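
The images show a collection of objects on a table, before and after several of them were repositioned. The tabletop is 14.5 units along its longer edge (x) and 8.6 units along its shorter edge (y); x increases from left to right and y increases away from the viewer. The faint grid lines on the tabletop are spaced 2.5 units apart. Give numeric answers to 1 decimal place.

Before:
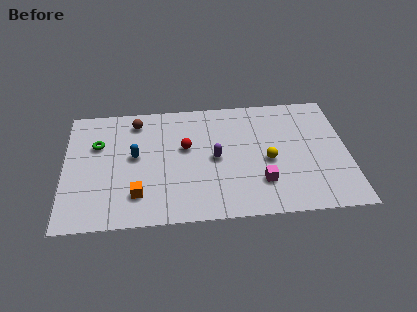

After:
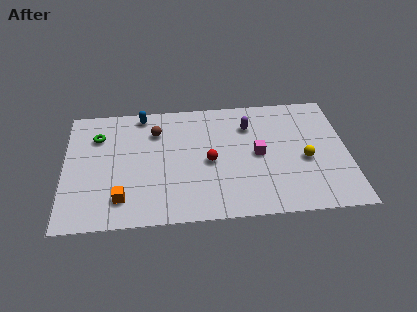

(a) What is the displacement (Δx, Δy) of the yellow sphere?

(1.9, -0.1)

The yellow sphere was at about (10.4, 3.8) and moved to about (12.3, 3.7).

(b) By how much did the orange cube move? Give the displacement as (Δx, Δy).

(-0.8, -0.2)

The orange cube was at about (3.7, 2.0) and moved to about (2.9, 1.8).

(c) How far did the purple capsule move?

2.8

From (7.7, 4.2) to (9.5, 6.4), the purple capsule covered √(1.8² + 2.2²) ≈ 2.8 units.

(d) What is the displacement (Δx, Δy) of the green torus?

(0.0, 0.6)

From the two frames, the green torus sits at roughly (1.7, 5.7) before and (1.7, 6.3) after.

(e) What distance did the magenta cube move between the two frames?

2.0

The magenta cube moved from about (10.0, 2.3) to (9.9, 4.3), a distance of √(0.1² + 2.0²) ≈ 2.0.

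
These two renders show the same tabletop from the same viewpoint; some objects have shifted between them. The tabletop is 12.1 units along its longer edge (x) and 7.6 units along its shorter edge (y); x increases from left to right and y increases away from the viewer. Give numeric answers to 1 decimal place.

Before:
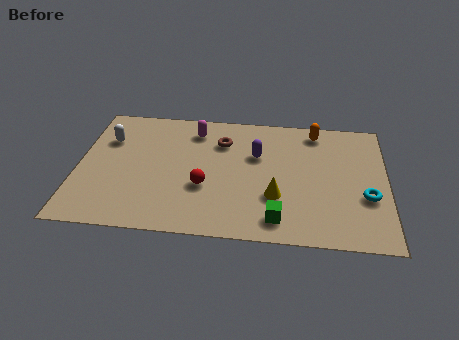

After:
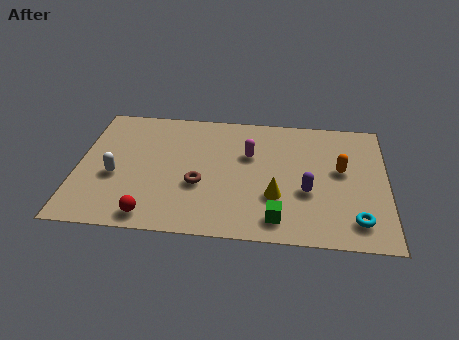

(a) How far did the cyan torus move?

1.5

The cyan torus moved from about (11.3, 2.8) to (10.9, 1.4), a distance of √(0.4² + 1.4²) ≈ 1.5.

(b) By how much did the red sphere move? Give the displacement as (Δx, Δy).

(-2.0, -1.9)

The red sphere started near (5.0, 2.8) and ended near (3.0, 0.9).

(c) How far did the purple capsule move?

2.8

The purple capsule was near (7.0, 4.9) before and (9.0, 2.9) after, so it travelled √(2.0² + 2.0²) ≈ 2.8 units.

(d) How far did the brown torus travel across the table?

2.8

From (5.6, 5.6) to (4.8, 2.9), the brown torus covered √(0.8² + 2.7²) ≈ 2.8 units.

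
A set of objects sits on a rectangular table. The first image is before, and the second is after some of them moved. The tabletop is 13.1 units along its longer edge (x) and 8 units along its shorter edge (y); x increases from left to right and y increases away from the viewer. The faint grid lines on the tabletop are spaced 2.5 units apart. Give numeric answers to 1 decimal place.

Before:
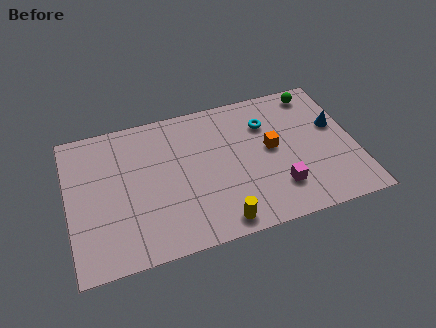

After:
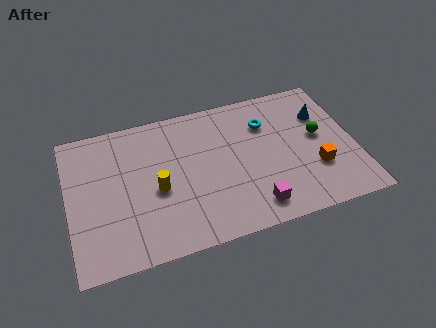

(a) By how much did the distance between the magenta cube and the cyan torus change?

+0.8

Before: roughly 3.8 units apart; after: 4.6. That's 0.8 units further apart.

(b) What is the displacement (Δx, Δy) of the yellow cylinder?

(-2.6, 2.6)

The yellow cylinder started near (6.6, 0.9) and ended near (4.0, 3.5).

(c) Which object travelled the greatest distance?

the yellow cylinder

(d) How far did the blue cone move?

0.9

From (12.3, 4.8) to (11.8, 5.6), the blue cone covered √(0.5² + 0.8²) ≈ 0.9 units.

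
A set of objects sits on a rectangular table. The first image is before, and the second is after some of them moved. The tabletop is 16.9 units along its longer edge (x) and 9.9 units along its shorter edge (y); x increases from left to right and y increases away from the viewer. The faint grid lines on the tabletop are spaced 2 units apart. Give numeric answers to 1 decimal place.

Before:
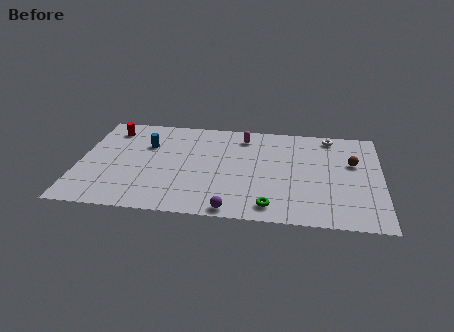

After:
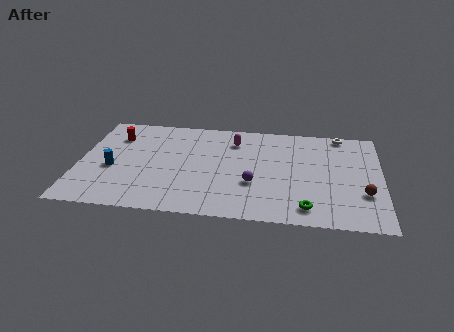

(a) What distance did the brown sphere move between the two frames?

3.1

The brown sphere moved from about (15.3, 6.2) to (15.9, 3.2), a distance of √(0.6² + 3.0²) ≈ 3.1.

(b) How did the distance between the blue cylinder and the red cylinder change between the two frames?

+0.8

They were about 2.5 units apart before and 3.3 after — 0.8 units further apart.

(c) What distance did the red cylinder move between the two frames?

0.8

The red cylinder was near (1.6, 8.1) before and (1.9, 7.4) after, so it travelled √(0.3² + 0.7²) ≈ 0.8 units.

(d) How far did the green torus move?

2.0

The green torus was near (10.8, 1.4) before and (12.8, 1.5) after, so it travelled √(2.0² + 0.1²) ≈ 2.0 units.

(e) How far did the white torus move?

0.7

The white torus moved from about (14.0, 8.8) to (14.6, 9.1), a distance of √(0.6² + 0.3²) ≈ 0.7.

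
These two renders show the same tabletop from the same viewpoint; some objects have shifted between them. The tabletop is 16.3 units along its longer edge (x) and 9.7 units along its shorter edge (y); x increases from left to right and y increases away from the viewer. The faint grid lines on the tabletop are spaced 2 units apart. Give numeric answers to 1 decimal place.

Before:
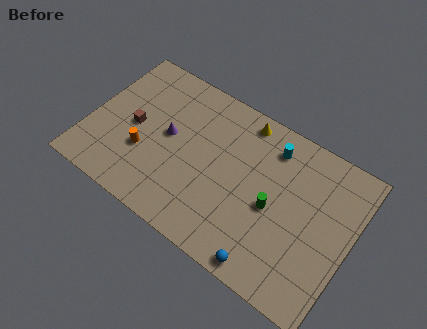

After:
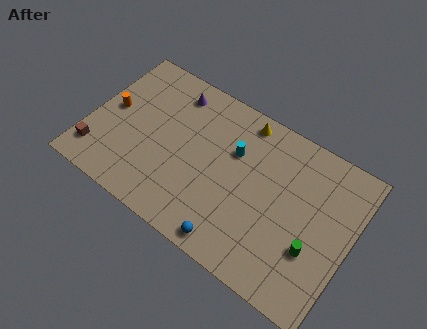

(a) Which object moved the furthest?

the brown cube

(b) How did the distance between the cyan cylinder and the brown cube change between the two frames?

+0.3

They were about 8.8 units apart before and 9.1 after — 0.3 units further apart.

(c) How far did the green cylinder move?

2.9

From (11.6, 4.4) to (14.3, 3.3), the green cylinder covered √(2.7² + 1.1²) ≈ 2.9 units.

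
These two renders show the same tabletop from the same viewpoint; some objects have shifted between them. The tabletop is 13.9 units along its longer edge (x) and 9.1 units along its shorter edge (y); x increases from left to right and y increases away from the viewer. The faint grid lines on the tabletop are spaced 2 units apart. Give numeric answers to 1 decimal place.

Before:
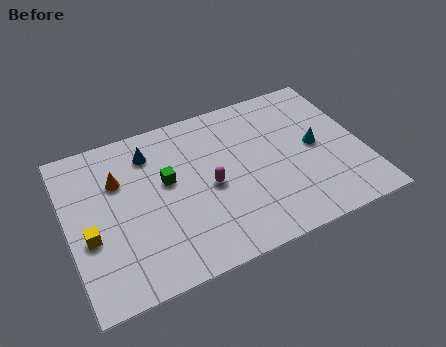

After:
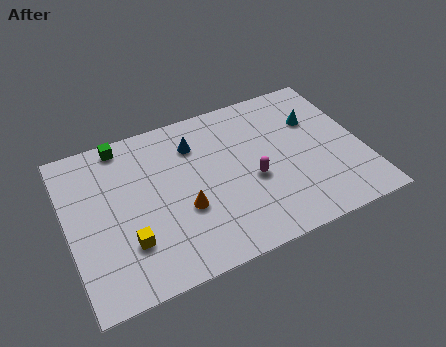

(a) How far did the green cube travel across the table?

3.4

The green cube moved from about (4.7, 5.3) to (2.9, 8.2), a distance of √(1.8² + 2.9²) ≈ 3.4.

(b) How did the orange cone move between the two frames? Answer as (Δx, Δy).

(2.8, -2.8)

The orange cone started near (2.5, 6.2) and ended near (5.3, 3.4).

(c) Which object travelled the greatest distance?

the orange cone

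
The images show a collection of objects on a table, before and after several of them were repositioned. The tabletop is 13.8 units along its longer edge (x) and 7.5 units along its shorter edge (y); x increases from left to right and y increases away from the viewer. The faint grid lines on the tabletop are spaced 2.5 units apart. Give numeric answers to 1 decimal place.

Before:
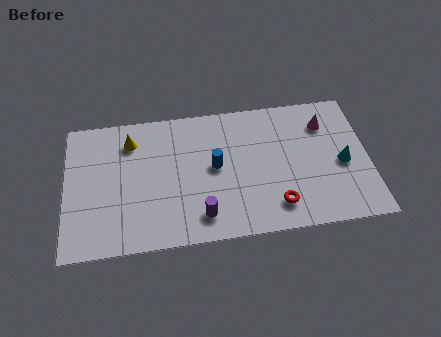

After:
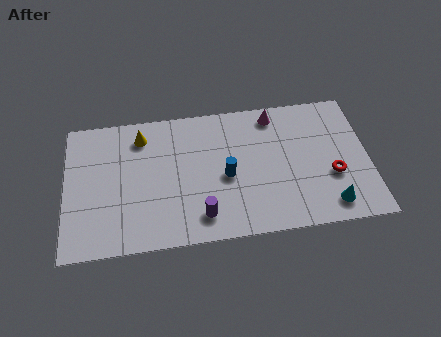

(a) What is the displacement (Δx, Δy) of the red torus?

(2.6, 1.3)

The red torus started near (9.5, 1.5) and ended near (12.1, 2.8).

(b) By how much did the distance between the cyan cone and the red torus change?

-2.0

They were about 3.6 units apart before and 1.6 after — 2.0 units closer together.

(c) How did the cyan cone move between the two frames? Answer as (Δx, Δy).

(-0.7, -2.2)

The cyan cone was at about (12.6, 3.4) and moved to about (11.9, 1.2).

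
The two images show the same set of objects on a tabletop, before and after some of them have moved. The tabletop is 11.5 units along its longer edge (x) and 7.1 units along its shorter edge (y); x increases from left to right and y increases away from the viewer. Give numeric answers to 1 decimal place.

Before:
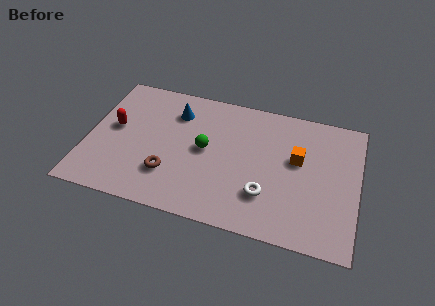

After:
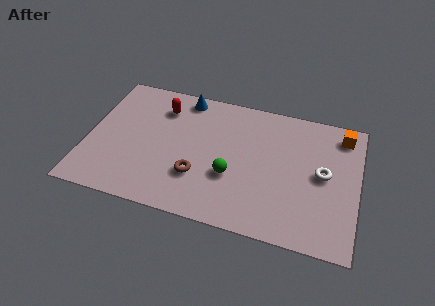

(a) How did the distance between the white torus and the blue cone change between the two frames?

+1.3

The distance was about 5.3 in the first image and 6.6 in the second, so they moved 1.3 units further apart.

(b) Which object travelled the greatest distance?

the white torus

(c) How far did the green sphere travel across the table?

1.6

The green sphere moved from about (5.0, 3.7) to (6.2, 2.6), a distance of √(1.2² + 1.1²) ≈ 1.6.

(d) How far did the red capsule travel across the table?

2.5

From (1.1, 3.9) to (3.0, 5.5), the red capsule covered √(1.9² + 1.6²) ≈ 2.5 units.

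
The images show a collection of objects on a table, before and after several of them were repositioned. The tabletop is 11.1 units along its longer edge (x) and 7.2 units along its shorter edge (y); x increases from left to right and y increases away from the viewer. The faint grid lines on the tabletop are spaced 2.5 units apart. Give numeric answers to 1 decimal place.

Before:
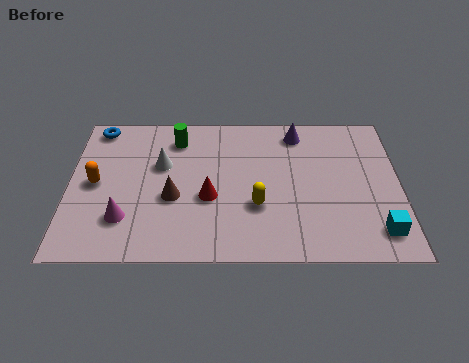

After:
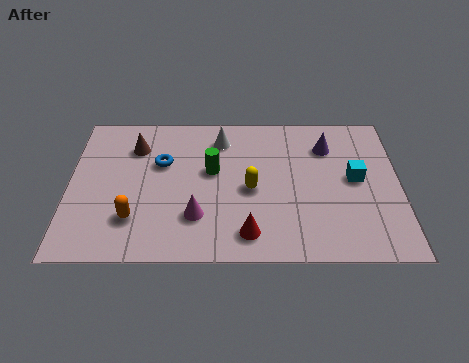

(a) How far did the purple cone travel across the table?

1.2

The purple cone moved from about (7.7, 6.1) to (8.7, 5.4), a distance of √(1.0² + 0.7²) ≈ 1.2.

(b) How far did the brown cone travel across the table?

2.8

The brown cone moved from about (3.5, 2.9) to (2.2, 5.4), a distance of √(1.3² + 2.5²) ≈ 2.8.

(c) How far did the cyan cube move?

2.6

The cyan cube was near (10.3, 1.3) before and (9.6, 3.8) after, so it travelled √(0.7² + 2.5²) ≈ 2.6 units.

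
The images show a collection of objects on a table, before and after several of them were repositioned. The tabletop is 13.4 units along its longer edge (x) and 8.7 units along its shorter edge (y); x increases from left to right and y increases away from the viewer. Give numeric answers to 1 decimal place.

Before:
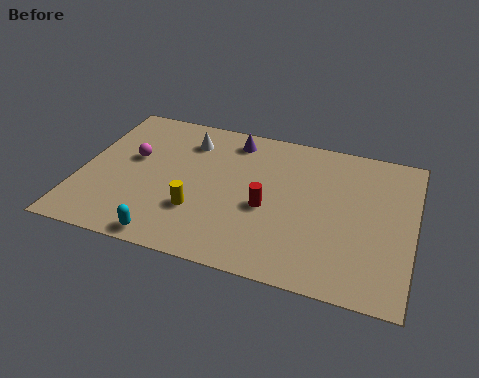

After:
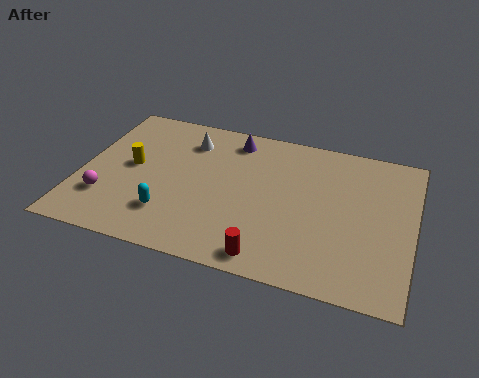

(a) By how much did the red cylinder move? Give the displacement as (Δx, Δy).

(0.3, -2.7)

The red cylinder started near (7.6, 3.7) and ended near (7.9, 1.0).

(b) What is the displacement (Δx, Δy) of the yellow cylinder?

(-2.9, 1.9)

The yellow cylinder started near (4.9, 2.7) and ended near (2.0, 4.6).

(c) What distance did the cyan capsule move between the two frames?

1.4

From (3.9, 0.8) to (3.8, 2.2), the cyan capsule covered √(0.1² + 1.4²) ≈ 1.4 units.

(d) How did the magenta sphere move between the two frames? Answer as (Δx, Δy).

(-0.8, -2.7)

From the two frames, the magenta sphere sits at roughly (2.0, 5.1) before and (1.2, 2.4) after.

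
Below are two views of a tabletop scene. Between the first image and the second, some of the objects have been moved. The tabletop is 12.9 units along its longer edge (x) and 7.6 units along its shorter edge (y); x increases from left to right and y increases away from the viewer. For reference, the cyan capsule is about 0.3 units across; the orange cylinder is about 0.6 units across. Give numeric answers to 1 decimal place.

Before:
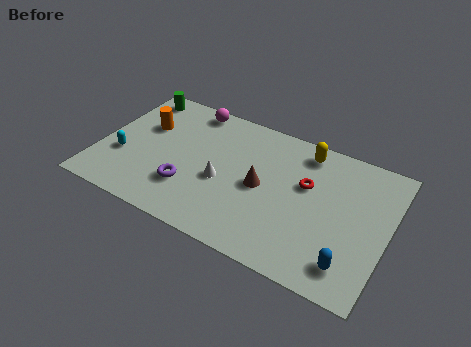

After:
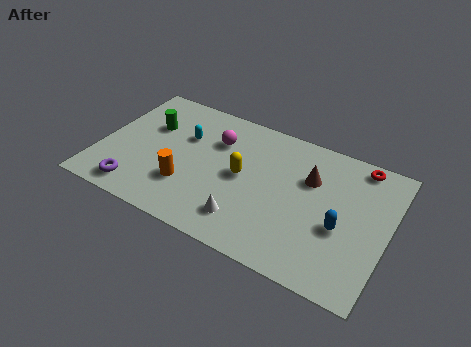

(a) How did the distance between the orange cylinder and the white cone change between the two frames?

-1.3

The distance was about 4.2 in the first image and 2.9 in the second, so they moved 1.3 units closer together.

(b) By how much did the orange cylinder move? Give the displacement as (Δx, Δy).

(2.3, -2.6)

From the two frames, the orange cylinder sits at roughly (1.8, 4.9) before and (4.1, 2.3) after.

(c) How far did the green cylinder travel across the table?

1.8

From (1.1, 6.6) to (2.0, 5.0), the green cylinder covered √(0.9² + 1.6²) ≈ 1.8 units.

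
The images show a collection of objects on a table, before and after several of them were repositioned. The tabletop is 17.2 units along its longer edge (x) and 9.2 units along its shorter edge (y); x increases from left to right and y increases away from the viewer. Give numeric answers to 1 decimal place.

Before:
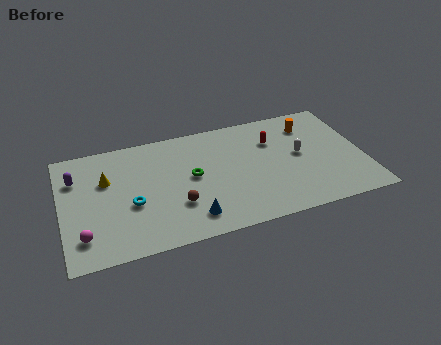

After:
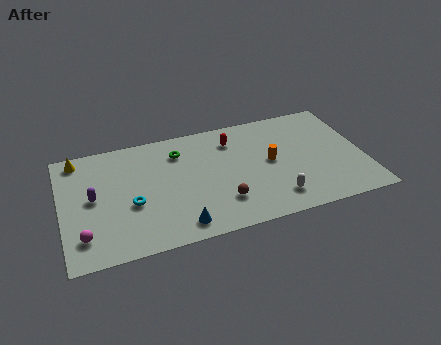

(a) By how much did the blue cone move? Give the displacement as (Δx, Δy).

(-0.7, -0.4)

The blue cone started near (7.1, 1.7) and ended near (6.4, 1.3).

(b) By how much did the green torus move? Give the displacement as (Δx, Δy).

(-0.6, 2.2)

The green torus was at about (7.4, 4.9) and moved to about (6.8, 7.1).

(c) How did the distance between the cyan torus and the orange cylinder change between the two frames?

-3.0

The distance was about 11.1 in the first image and 8.1 in the second, so they moved 3.0 units closer together.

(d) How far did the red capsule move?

2.4

The red capsule moved from about (12.2, 6.5) to (9.9, 7.2), a distance of √(2.3² + 0.7²) ≈ 2.4.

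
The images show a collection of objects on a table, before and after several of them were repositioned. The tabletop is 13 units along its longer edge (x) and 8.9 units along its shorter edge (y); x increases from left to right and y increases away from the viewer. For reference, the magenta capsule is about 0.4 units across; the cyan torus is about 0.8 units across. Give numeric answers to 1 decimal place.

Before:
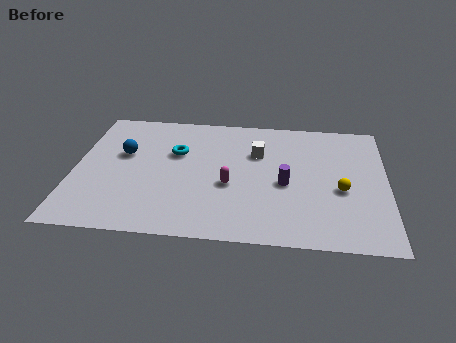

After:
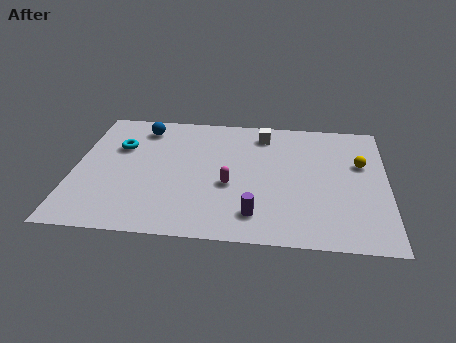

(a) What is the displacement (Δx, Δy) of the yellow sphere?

(0.8, 1.9)

The yellow sphere was at about (11.1, 3.7) and moved to about (11.9, 5.6).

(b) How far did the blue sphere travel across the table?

2.1

The blue sphere was near (2.0, 5.4) before and (2.7, 7.4) after, so it travelled √(0.7² + 2.0²) ≈ 2.1 units.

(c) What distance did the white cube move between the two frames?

1.4

From (7.6, 6.0) to (7.8, 7.4), the white cube covered √(0.2² + 1.4²) ≈ 1.4 units.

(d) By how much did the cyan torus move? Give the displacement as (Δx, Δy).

(-2.4, 0.2)

The cyan torus was at about (4.2, 5.7) and moved to about (1.8, 5.9).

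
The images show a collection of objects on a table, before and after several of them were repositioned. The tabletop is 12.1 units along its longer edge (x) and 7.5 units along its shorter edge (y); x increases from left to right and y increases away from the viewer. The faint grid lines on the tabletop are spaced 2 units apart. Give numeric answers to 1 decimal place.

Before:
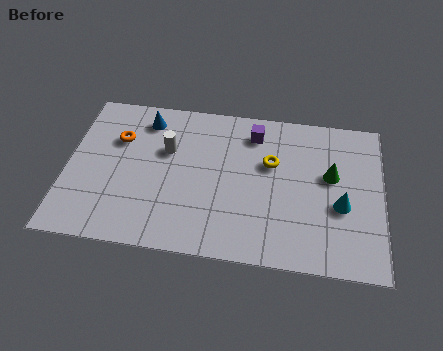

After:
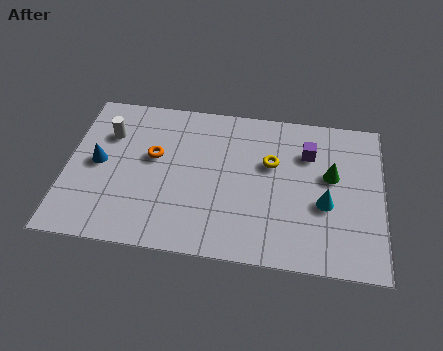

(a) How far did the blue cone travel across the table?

2.9

The blue cone moved from about (2.9, 6.2) to (1.2, 3.8), a distance of √(1.7² + 2.4²) ≈ 2.9.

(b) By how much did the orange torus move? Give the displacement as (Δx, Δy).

(1.4, -0.7)

The orange torus was at about (1.9, 5.1) and moved to about (3.3, 4.4).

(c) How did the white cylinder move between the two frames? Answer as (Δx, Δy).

(-2.3, 0.5)

From the two frames, the white cylinder sits at roughly (3.8, 4.8) before and (1.5, 5.3) after.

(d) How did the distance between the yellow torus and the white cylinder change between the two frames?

+2.3

Before: roughly 4.0 units apart; after: 6.3. That's 2.3 units further apart.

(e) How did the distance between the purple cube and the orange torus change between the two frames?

+0.7

Before: roughly 5.3 units apart; after: 6.0. That's 0.7 units further apart.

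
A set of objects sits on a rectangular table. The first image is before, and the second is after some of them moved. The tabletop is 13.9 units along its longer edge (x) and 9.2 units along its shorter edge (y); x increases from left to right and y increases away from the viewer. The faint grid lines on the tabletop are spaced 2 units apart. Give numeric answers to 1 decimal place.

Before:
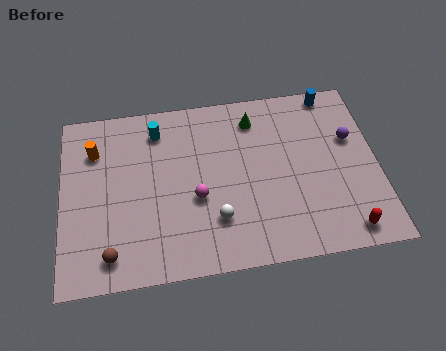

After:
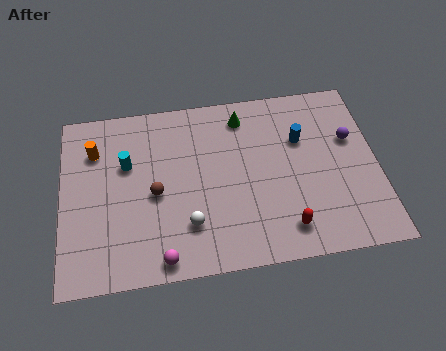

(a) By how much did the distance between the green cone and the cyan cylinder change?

+1.2

Before: roughly 4.3 units apart; after: 5.5. That's 1.2 units further apart.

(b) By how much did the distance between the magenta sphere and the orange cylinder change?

+1.1

They were about 5.4 units apart before and 6.5 after — 1.1 units further apart.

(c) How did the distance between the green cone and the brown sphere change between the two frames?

-3.6

The distance was about 8.9 in the first image and 5.3 in the second, so they moved 3.6 units closer together.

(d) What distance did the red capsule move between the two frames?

2.6

The red capsule moved from about (12.3, 1.1) to (9.7, 1.6), a distance of √(2.6² + 0.5²) ≈ 2.6.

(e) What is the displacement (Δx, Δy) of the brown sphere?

(2.0, 2.8)

The brown sphere was at about (2.1, 1.4) and moved to about (4.1, 4.2).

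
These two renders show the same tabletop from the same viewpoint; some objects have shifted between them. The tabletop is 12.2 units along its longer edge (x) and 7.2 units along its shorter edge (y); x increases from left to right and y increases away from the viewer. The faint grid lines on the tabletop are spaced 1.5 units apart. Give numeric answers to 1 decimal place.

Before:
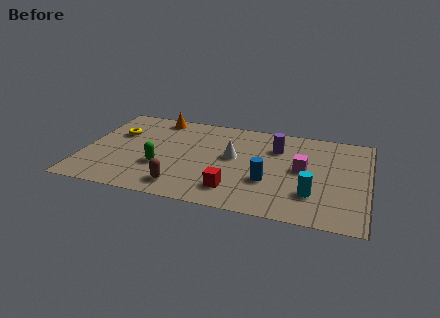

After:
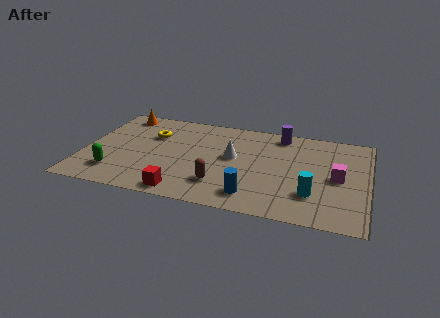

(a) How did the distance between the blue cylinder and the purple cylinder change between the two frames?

+2.4

Before: roughly 2.7 units apart; after: 5.1. That's 2.4 units further apart.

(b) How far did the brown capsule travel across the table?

1.7

The brown capsule moved from about (4.4, 1.2) to (6.0, 1.8), a distance of √(1.6² + 0.6²) ≈ 1.7.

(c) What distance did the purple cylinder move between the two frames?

1.1

The purple cylinder moved from about (8.2, 5.2) to (8.3, 6.3), a distance of √(0.1² + 1.1²) ≈ 1.1.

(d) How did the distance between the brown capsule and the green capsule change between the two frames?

+2.9

The distance was about 1.6 in the first image and 4.5 in the second, so they moved 2.9 units further apart.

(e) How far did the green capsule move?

2.1

The green capsule moved from about (3.4, 2.5) to (1.5, 1.6), a distance of √(1.9² + 0.9²) ≈ 2.1.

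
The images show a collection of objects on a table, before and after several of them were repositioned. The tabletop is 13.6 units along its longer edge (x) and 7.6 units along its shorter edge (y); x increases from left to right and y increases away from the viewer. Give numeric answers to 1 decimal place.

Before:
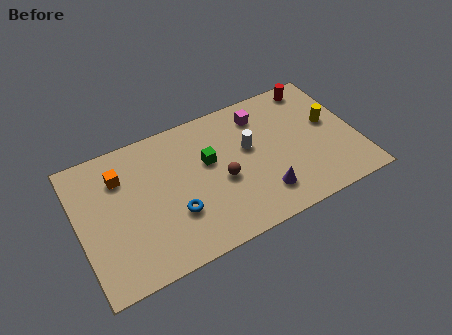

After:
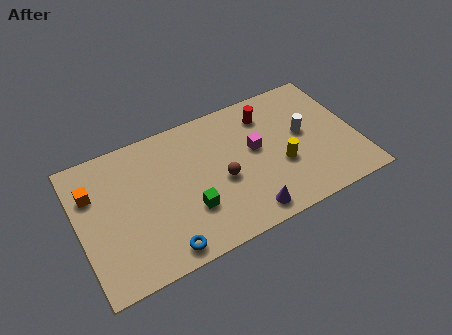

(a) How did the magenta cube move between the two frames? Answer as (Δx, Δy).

(-0.5, -1.8)

From the two frames, the magenta cube sits at roughly (9.2, 6.1) before and (8.7, 4.3) after.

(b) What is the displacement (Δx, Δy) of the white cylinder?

(2.7, -0.3)

The white cylinder started near (8.4, 4.5) and ended near (11.1, 4.2).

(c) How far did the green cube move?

2.5

The green cube moved from about (6.4, 4.6) to (5.2, 2.4), a distance of √(1.2² + 2.2²) ≈ 2.5.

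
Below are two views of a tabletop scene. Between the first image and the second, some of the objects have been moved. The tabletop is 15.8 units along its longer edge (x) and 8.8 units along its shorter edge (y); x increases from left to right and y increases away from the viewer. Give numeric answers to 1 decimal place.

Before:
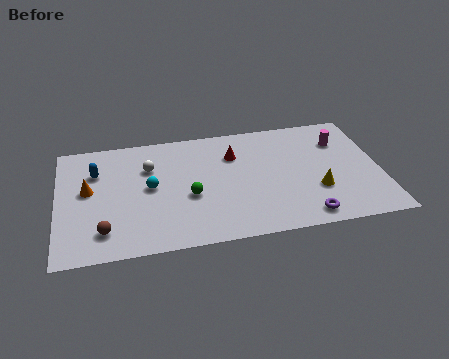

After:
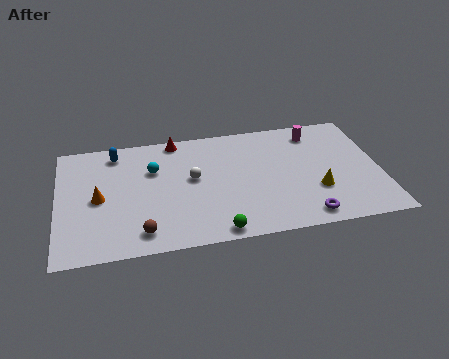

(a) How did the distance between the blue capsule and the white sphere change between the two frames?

+1.9

They were about 2.6 units apart before and 4.5 after — 1.9 units further apart.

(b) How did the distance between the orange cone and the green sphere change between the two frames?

+1.5

They were about 5.1 units apart before and 6.6 after — 1.5 units further apart.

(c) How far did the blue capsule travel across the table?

1.6

The blue capsule moved from about (1.9, 6.2) to (2.9, 7.5), a distance of √(1.0² + 1.3²) ≈ 1.6.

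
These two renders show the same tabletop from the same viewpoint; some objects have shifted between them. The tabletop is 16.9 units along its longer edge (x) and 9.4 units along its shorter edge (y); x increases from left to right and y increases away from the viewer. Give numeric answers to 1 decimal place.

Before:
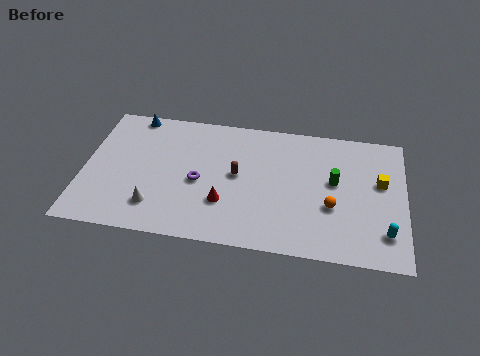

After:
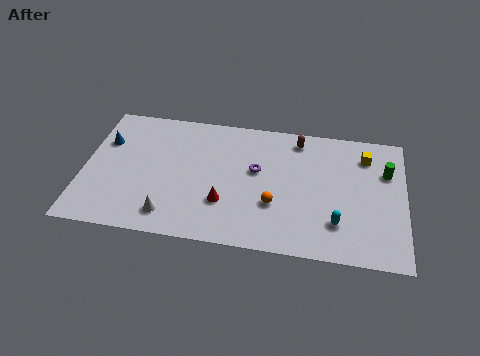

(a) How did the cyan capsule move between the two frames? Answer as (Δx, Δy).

(-2.5, 0.3)

From the two frames, the cyan capsule sits at roughly (15.9, 2.1) before and (13.4, 2.4) after.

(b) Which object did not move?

the red cone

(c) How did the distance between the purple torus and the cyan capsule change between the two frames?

-4.7

The distance was about 10.0 in the first image and 5.3 in the second, so they moved 4.7 units closer together.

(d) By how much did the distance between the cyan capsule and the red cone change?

-2.5

They were about 8.4 units apart before and 5.9 after — 2.5 units closer together.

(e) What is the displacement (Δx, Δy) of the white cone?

(0.8, -0.5)

The white cone was at about (3.9, 2.1) and moved to about (4.7, 1.6).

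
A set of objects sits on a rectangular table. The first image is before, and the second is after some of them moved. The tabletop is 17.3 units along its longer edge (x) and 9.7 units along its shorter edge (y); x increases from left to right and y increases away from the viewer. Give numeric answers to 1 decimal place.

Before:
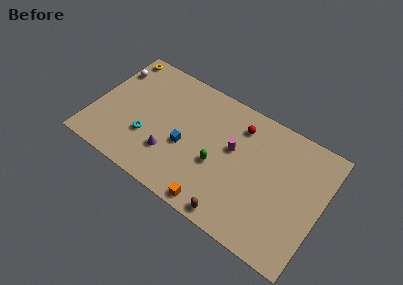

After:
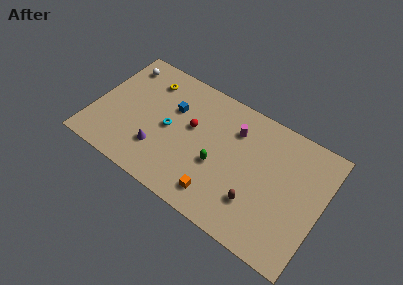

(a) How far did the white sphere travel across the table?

0.9

The white sphere moved from about (0.8, 7.3) to (1.4, 8.0), a distance of √(0.6² + 0.7²) ≈ 0.9.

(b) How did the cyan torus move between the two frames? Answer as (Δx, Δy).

(1.4, 1.5)

The cyan torus started near (4.3, 3.2) and ended near (5.7, 4.7).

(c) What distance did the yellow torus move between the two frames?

2.8

From (1.0, 8.7) to (3.6, 7.7), the yellow torus covered √(2.6² + 1.0²) ≈ 2.8 units.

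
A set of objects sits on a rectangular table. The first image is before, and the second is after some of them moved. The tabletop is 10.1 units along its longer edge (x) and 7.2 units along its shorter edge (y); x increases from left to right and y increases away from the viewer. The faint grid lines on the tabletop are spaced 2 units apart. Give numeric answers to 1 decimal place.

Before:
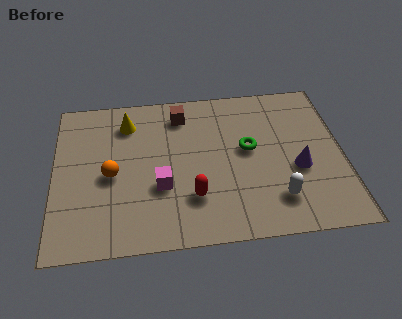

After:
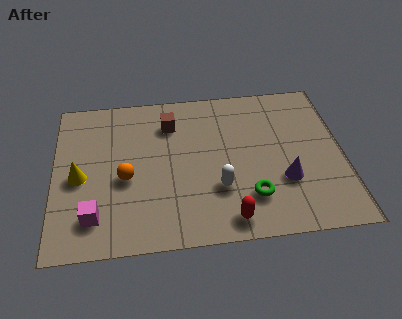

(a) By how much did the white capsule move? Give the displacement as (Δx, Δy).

(-2.0, 0.7)

From the two frames, the white capsule sits at roughly (7.7, 1.6) before and (5.7, 2.3) after.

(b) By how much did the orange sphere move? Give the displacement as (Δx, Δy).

(0.5, -0.2)

The orange sphere was at about (2.0, 3.3) and moved to about (2.5, 3.1).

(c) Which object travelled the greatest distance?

the yellow cone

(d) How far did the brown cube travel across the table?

0.6

From (4.5, 5.9) to (4.1, 5.5), the brown cube covered √(0.4² + 0.4²) ≈ 0.6 units.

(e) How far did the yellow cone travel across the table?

2.9

The yellow cone was near (2.6, 5.7) before and (0.9, 3.3) after, so it travelled √(1.7² + 2.4²) ≈ 2.9 units.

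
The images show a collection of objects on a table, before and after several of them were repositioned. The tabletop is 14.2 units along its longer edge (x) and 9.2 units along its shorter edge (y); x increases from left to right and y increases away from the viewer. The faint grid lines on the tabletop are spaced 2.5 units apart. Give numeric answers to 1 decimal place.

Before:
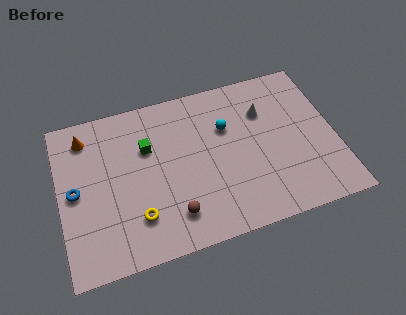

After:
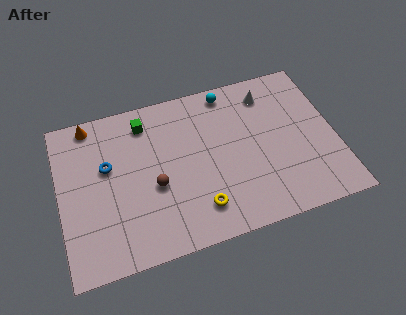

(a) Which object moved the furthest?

the yellow torus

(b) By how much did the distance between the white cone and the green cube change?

+0.3

Before: roughly 6.1 units apart; after: 6.4. That's 0.3 units further apart.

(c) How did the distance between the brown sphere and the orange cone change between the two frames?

-1.6

The distance was about 7.0 in the first image and 5.4 in the second, so they moved 1.6 units closer together.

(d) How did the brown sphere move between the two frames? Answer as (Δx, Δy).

(-0.8, 1.9)

The brown sphere was at about (5.6, 1.9) and moved to about (4.8, 3.8).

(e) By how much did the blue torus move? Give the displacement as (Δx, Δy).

(1.7, 1.0)

From the two frames, the blue torus sits at roughly (0.8, 4.6) before and (2.5, 5.6) after.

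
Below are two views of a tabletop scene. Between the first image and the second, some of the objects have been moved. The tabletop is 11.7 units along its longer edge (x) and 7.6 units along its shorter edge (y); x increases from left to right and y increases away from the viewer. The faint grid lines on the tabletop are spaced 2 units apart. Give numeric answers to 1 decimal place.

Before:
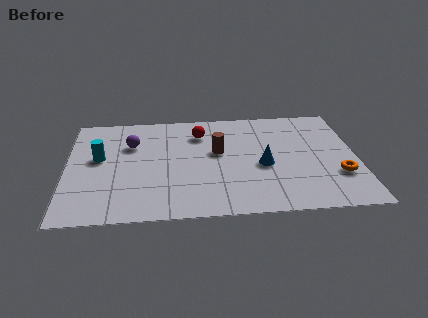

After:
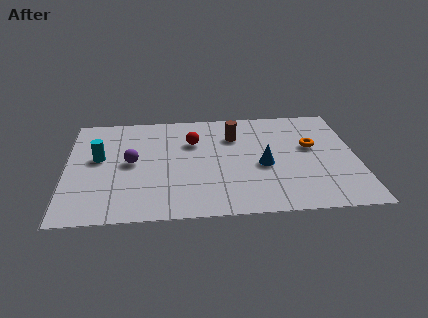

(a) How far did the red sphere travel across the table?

0.7

The red sphere was near (5.4, 5.8) before and (5.1, 5.2) after, so it travelled √(0.3² + 0.6²) ≈ 0.7 units.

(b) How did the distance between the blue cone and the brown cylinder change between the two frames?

+0.4

Before: roughly 2.1 units apart; after: 2.5. That's 0.4 units further apart.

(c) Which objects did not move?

the cyan cylinder and the blue cone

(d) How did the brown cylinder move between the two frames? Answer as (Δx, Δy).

(0.7, 1.1)

The brown cylinder started near (6.1, 4.4) and ended near (6.8, 5.5).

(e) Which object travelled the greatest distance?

the orange torus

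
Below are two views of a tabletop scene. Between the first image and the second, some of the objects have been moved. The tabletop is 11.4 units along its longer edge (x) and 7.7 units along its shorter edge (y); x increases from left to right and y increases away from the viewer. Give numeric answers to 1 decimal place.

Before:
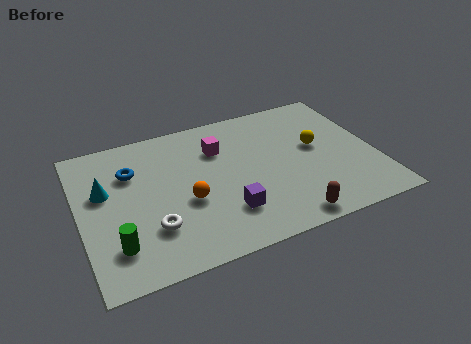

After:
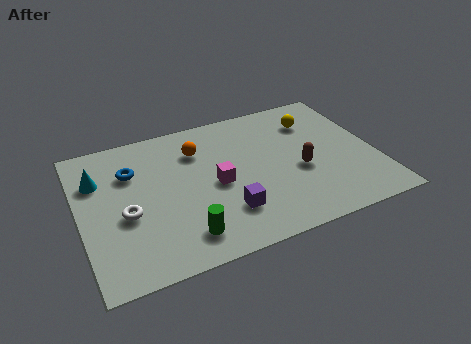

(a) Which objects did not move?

the blue torus and the purple cube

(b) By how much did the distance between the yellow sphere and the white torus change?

+1.1

They were about 6.9 units apart before and 8.0 after — 1.1 units further apart.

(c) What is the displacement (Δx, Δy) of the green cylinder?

(2.5, -0.4)

The green cylinder was at about (1.2, 1.8) and moved to about (3.7, 1.4).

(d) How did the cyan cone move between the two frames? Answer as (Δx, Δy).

(-0.2, 0.7)

The cyan cone was at about (1.0, 4.7) and moved to about (0.8, 5.4).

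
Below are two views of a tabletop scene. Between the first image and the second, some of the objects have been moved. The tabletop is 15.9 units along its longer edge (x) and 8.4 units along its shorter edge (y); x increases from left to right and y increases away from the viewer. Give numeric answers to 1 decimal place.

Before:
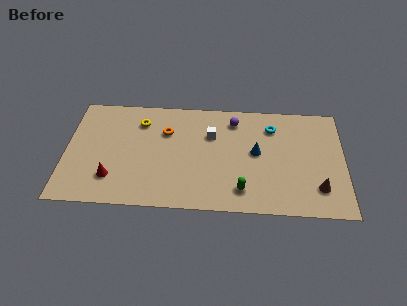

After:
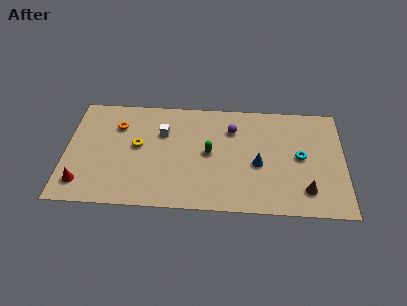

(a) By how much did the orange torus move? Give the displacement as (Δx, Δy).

(-2.8, 0.3)

The orange torus was at about (5.7, 5.8) and moved to about (2.9, 6.1).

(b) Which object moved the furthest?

the green capsule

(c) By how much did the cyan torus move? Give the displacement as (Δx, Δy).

(1.6, -2.2)

The cyan torus was at about (11.8, 6.5) and moved to about (13.4, 4.3).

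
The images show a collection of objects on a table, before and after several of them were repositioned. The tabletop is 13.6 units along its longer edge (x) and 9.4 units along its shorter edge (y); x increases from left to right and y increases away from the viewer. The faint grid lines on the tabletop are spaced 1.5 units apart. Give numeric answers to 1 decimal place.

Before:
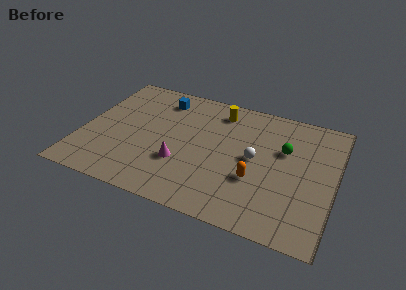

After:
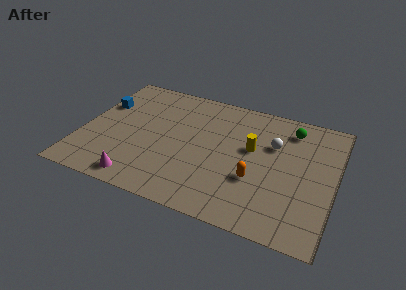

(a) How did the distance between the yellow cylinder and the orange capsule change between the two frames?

-2.9

They were about 5.1 units apart before and 2.2 after — 2.9 units closer together.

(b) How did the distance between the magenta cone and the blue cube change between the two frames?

+0.9

Before: roughly 4.9 units apart; after: 5.8. That's 0.9 units further apart.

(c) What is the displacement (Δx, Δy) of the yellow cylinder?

(2.0, -2.3)

The yellow cylinder started near (7.1, 7.8) and ended near (9.1, 5.5).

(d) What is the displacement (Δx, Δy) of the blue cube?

(-3.1, -1.5)

The blue cube started near (3.9, 7.7) and ended near (0.8, 6.2).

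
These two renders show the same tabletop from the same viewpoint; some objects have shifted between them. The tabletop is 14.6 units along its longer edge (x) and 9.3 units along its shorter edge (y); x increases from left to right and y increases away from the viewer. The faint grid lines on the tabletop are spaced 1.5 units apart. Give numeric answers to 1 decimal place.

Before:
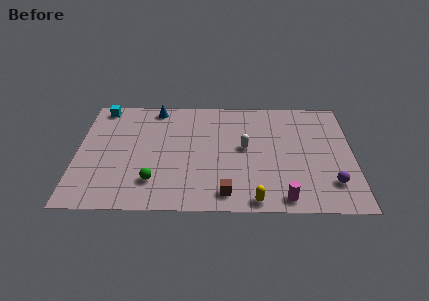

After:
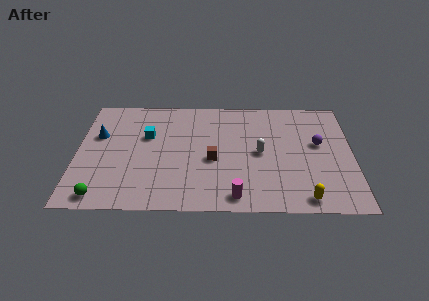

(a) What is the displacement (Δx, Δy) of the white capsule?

(0.8, -0.4)

From the two frames, the white capsule sits at roughly (8.9, 5.0) before and (9.7, 4.6) after.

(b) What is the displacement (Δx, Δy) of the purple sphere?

(-0.6, 3.2)

The purple sphere was at about (13.4, 2.2) and moved to about (12.8, 5.4).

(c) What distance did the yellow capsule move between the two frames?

2.6

The yellow capsule was near (9.4, 0.8) before and (12.0, 1.0) after, so it travelled √(2.6² + 0.2²) ≈ 2.6 units.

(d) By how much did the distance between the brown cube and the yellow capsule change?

+4.1

The distance was about 1.6 in the first image and 5.7 in the second, so they moved 4.1 units further apart.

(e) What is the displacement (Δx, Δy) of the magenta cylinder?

(-2.5, 0.1)

From the two frames, the magenta cylinder sits at roughly (10.9, 1.0) before and (8.4, 1.1) after.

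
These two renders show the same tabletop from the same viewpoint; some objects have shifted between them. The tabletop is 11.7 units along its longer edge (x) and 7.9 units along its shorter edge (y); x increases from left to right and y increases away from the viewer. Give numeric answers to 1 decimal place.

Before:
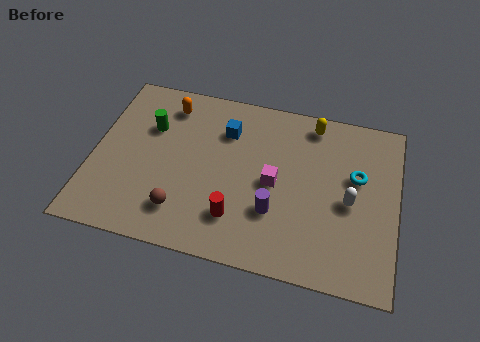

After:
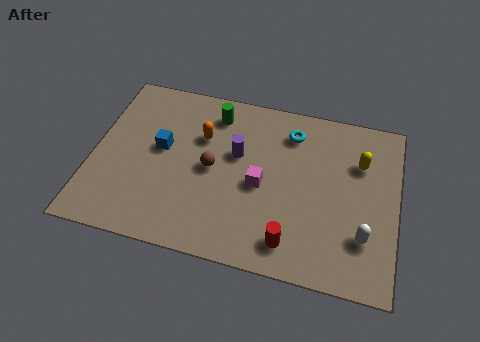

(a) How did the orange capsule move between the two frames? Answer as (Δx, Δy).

(1.4, -1.2)

The orange capsule started near (2.7, 6.5) and ended near (4.1, 5.3).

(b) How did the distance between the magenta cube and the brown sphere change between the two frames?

-2.1

Before: roughly 4.0 units apart; after: 1.9. That's 2.1 units closer together.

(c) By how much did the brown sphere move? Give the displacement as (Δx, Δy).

(1.0, 2.2)

The brown sphere started near (3.6, 1.7) and ended near (4.6, 3.9).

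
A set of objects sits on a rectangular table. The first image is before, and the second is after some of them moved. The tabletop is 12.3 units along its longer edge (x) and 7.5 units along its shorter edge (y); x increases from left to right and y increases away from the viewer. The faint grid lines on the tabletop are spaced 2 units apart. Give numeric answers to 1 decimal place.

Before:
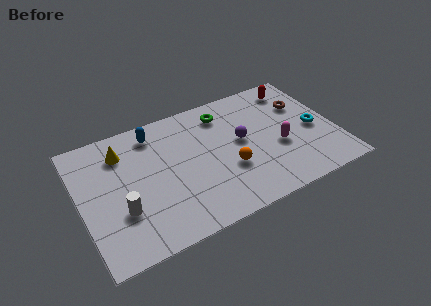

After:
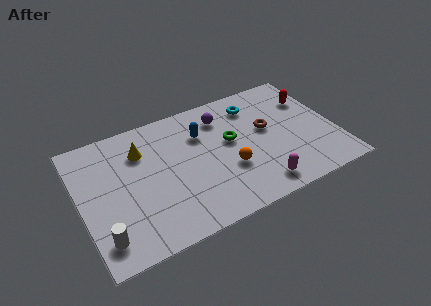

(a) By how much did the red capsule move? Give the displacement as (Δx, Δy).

(0.6, -1.0)

The red capsule started near (10.8, 6.3) and ended near (11.4, 5.3).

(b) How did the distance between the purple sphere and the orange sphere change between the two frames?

+1.6

The distance was about 1.6 in the first image and 3.2 in the second, so they moved 1.6 units further apart.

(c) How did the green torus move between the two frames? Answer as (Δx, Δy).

(0.1, -1.8)

From the two frames, the green torus sits at roughly (7.2, 6.1) before and (7.3, 4.3) after.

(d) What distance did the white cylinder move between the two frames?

1.5

The white cylinder moved from about (1.8, 2.5) to (0.8, 1.4), a distance of √(1.0² + 1.1²) ≈ 1.5.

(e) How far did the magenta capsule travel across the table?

2.3

The magenta capsule was near (9.5, 3.0) before and (8.2, 1.1) after, so it travelled √(1.3² + 1.9²) ≈ 2.3 units.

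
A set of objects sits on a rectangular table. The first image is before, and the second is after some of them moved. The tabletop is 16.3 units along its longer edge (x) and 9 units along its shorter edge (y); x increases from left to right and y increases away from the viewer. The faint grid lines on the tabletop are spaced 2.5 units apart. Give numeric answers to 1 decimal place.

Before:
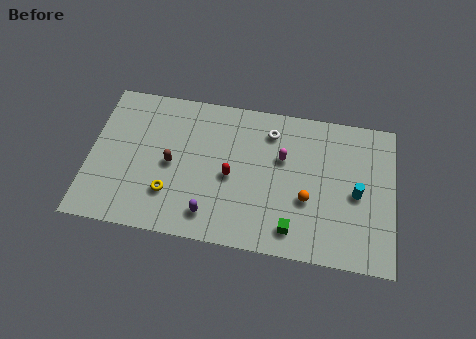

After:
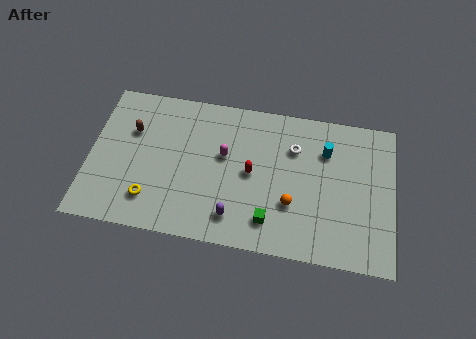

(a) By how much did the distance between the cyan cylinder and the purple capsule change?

-1.4

Before: roughly 8.1 units apart; after: 6.7. That's 1.4 units closer together.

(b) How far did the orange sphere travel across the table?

0.9

The orange sphere moved from about (11.7, 3.4) to (10.9, 3.0), a distance of √(0.8² + 0.4²) ≈ 0.9.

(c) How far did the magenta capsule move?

3.1

From (10.3, 5.7) to (7.2, 5.3), the magenta capsule covered √(3.1² + 0.4²) ≈ 3.1 units.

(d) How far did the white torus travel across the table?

1.5

The white torus was near (9.6, 7.2) before and (10.9, 6.4) after, so it travelled √(1.3² + 0.8²) ≈ 1.5 units.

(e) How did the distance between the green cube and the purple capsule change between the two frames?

-2.5

They were about 4.4 units apart before and 1.9 after — 2.5 units closer together.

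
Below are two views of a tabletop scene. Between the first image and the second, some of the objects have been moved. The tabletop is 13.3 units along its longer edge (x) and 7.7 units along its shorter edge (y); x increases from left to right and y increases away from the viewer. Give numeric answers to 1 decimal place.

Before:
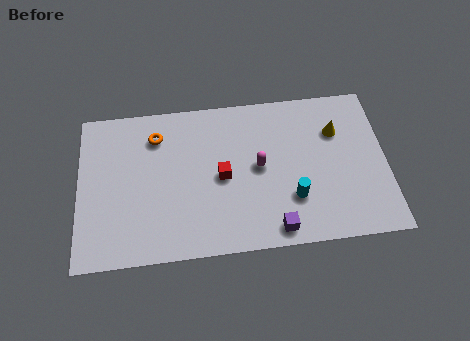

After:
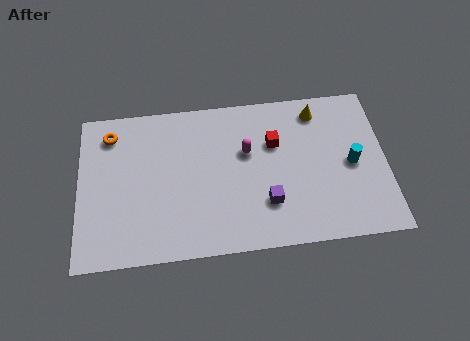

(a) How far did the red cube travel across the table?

2.7

The red cube moved from about (6.2, 3.7) to (8.5, 5.1), a distance of √(2.3² + 1.4²) ≈ 2.7.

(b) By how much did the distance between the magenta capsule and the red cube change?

-0.4

They were about 1.6 units apart before and 1.2 after — 0.4 units closer together.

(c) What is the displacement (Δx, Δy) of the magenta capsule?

(-0.5, 0.8)

From the two frames, the magenta capsule sits at roughly (7.8, 4.0) before and (7.3, 4.8) after.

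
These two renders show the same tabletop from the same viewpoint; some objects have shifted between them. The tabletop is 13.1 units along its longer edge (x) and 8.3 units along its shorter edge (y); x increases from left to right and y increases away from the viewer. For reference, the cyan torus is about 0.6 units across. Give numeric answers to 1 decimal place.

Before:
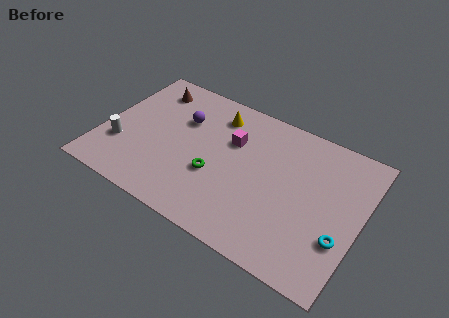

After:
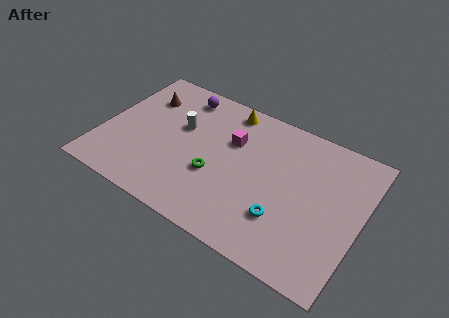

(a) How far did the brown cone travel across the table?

0.7

The brown cone was near (1.9, 6.8) before and (1.7, 6.1) after, so it travelled √(0.2² + 0.7²) ≈ 0.7 units.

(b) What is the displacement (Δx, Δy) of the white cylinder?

(2.7, 2.5)

The white cylinder was at about (1.1, 2.6) and moved to about (3.8, 5.1).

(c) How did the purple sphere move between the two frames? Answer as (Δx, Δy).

(-0.3, 1.5)

From the two frames, the purple sphere sits at roughly (3.8, 5.6) before and (3.5, 7.1) after.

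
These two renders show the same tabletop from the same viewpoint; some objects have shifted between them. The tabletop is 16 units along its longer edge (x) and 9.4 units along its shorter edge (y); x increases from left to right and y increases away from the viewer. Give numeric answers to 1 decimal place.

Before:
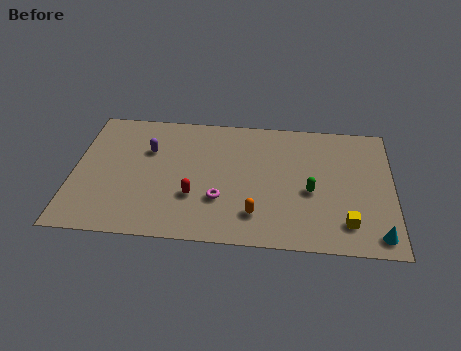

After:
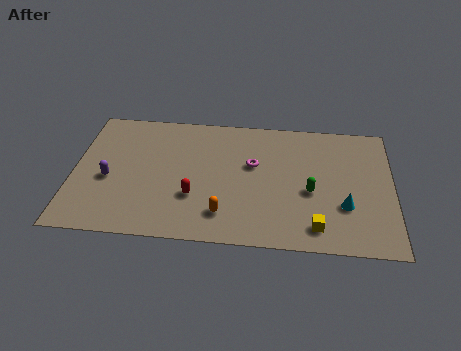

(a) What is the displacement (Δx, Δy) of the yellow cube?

(-1.5, -0.4)

From the two frames, the yellow cube sits at roughly (13.7, 1.9) before and (12.2, 1.5) after.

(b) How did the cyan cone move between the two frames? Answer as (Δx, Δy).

(-1.6, 1.9)

The cyan cone started near (15.2, 1.2) and ended near (13.6, 3.1).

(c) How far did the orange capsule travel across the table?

1.6

The orange capsule was near (9.2, 2.1) before and (7.6, 2.0) after, so it travelled √(1.6² + 0.1²) ≈ 1.6 units.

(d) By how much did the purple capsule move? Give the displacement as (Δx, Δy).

(-1.9, -2.3)

The purple capsule started near (3.7, 6.3) and ended near (1.8, 4.0).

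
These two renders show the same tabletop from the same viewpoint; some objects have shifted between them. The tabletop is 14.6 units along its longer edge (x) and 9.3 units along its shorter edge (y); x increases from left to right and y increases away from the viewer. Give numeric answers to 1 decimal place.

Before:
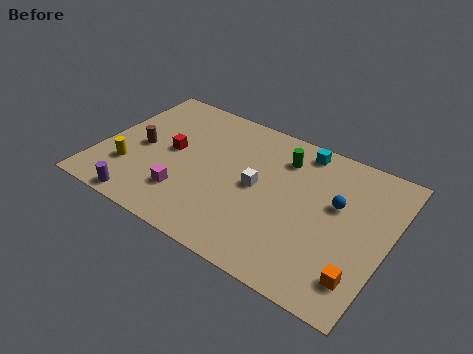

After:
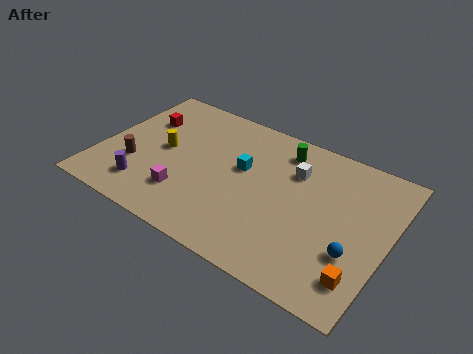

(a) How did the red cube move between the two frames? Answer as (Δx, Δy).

(-1.8, 1.5)

The red cube started near (3.5, 4.9) and ended near (1.7, 6.4).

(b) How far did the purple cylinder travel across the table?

1.1

The purple cylinder moved from about (2.8, 0.8) to (2.7, 1.9), a distance of √(0.1² + 1.1²) ≈ 1.1.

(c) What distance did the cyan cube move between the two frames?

3.7

From (9.7, 8.2) to (7.1, 5.5), the cyan cube covered √(2.6² + 2.7²) ≈ 3.7 units.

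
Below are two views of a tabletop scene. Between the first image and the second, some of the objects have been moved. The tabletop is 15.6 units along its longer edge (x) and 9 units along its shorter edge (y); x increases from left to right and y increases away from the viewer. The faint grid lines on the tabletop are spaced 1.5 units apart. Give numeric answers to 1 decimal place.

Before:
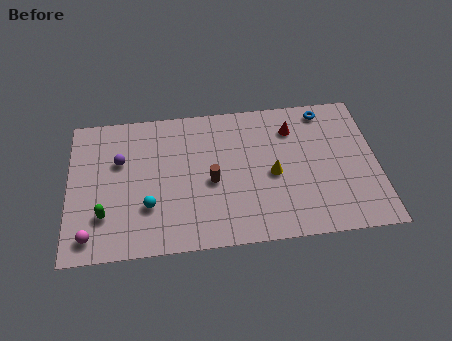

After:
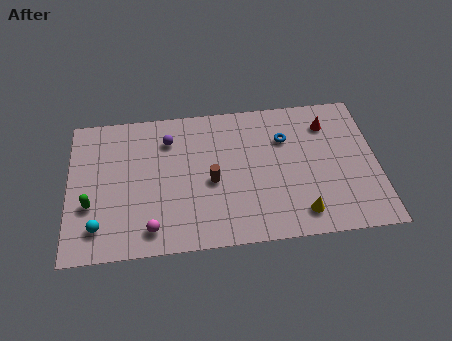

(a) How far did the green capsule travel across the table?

1.0

The green capsule moved from about (1.8, 2.5) to (1.1, 3.2), a distance of √(0.7² + 0.7²) ≈ 1.0.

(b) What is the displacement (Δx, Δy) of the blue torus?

(-2.1, -1.6)

From the two frames, the blue torus sits at roughly (13.1, 7.9) before and (11.0, 6.3) after.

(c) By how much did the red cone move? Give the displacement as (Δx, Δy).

(1.8, 0.1)

The red cone started near (11.4, 6.9) and ended near (13.2, 7.0).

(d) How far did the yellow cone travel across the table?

2.9

The yellow cone moved from about (10.3, 4.1) to (11.6, 1.5), a distance of √(1.3² + 2.6²) ≈ 2.9.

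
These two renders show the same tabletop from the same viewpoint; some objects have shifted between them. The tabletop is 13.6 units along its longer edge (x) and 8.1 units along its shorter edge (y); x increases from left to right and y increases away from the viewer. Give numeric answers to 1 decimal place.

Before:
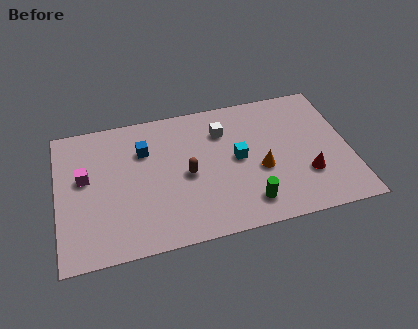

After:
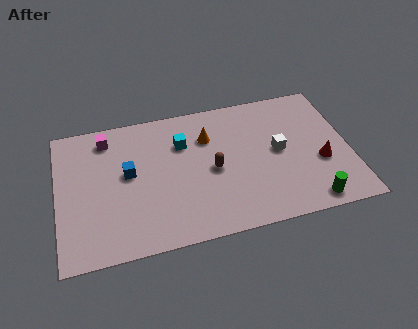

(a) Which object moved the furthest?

the orange cone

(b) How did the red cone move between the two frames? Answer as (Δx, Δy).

(0.7, 0.6)

The red cone started near (11.5, 2.5) and ended near (12.2, 3.1).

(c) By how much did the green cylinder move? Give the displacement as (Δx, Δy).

(2.8, -0.6)

The green cylinder was at about (8.7, 1.5) and moved to about (11.5, 0.9).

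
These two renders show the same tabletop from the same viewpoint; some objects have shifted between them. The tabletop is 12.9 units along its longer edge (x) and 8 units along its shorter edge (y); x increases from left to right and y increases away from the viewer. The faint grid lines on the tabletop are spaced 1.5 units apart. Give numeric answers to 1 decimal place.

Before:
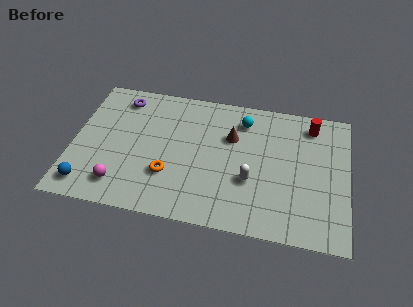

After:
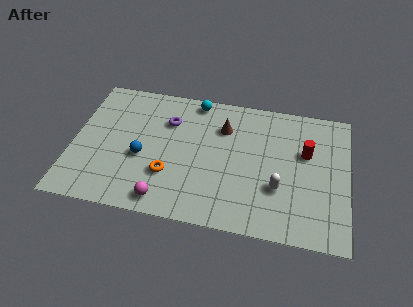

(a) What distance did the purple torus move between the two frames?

2.5

From (2.1, 6.7) to (4.4, 5.7), the purple torus covered √(2.3² + 1.0²) ≈ 2.5 units.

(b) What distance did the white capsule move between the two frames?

1.3

The white capsule was near (8.4, 2.9) before and (9.7, 2.7) after, so it travelled √(1.3² + 0.2²) ≈ 1.3 units.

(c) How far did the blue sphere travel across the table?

3.2

The blue sphere was near (0.9, 1.2) before and (3.3, 3.3) after, so it travelled √(2.4² + 2.1²) ≈ 3.2 units.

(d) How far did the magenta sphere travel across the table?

2.2

From (2.4, 1.5) to (4.5, 1.0), the magenta sphere covered √(2.1² + 0.5²) ≈ 2.2 units.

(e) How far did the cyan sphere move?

2.4

From (7.9, 6.4) to (5.6, 7.2), the cyan sphere covered √(2.3² + 0.8²) ≈ 2.4 units.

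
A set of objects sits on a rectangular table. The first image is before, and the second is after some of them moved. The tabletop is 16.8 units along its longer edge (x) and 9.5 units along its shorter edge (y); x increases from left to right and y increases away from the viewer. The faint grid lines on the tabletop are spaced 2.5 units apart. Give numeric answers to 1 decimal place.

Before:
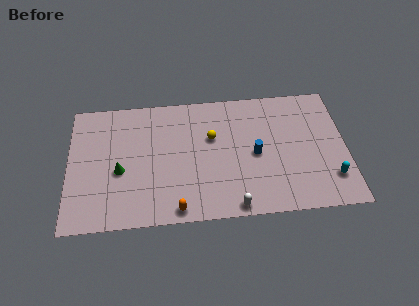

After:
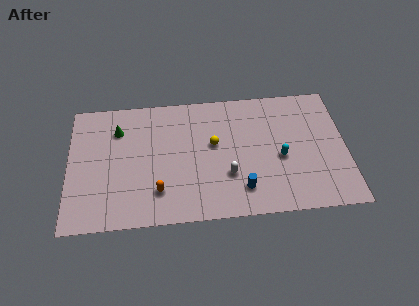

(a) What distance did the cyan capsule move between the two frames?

3.5

The cyan capsule was near (15.8, 2.3) before and (12.8, 4.1) after, so it travelled √(3.0² + 1.8²) ≈ 3.5 units.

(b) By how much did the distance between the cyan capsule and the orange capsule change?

-1.8

They were about 9.4 units apart before and 7.6 after — 1.8 units closer together.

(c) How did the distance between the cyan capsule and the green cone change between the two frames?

-2.6

Before: roughly 12.8 units apart; after: 10.2. That's 2.6 units closer together.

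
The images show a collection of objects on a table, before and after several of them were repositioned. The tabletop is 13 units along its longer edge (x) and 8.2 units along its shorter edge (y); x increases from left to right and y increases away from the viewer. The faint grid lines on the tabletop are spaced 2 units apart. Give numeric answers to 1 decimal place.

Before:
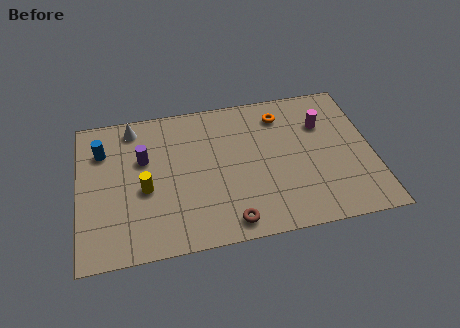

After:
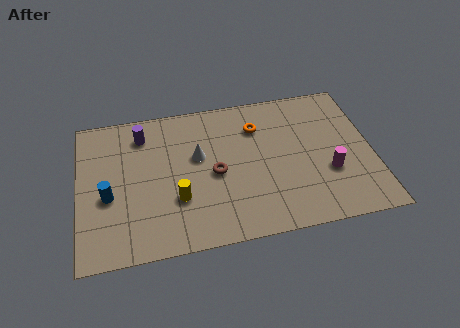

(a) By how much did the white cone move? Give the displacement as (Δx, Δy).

(2.8, -2.2)

The white cone was at about (2.5, 7.1) and moved to about (5.3, 4.9).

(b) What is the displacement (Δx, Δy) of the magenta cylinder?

(0.1, -2.8)

The magenta cylinder was at about (10.9, 5.7) and moved to about (11.0, 2.9).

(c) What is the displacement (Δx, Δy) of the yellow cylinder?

(1.4, -0.8)

The yellow cylinder was at about (2.9, 3.5) and moved to about (4.3, 2.7).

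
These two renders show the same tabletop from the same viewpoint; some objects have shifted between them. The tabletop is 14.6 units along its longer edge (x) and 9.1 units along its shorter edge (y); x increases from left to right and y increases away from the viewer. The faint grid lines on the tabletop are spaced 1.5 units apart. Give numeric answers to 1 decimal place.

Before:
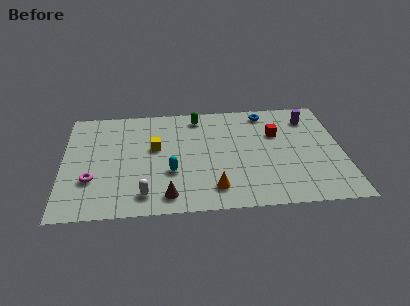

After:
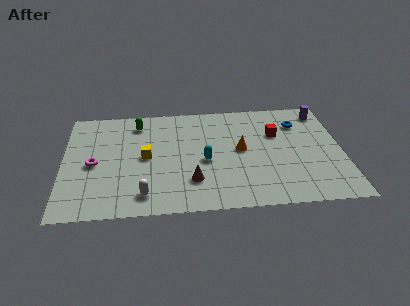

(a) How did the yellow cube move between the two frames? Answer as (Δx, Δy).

(-0.5, -0.7)

The yellow cube started near (4.8, 5.3) and ended near (4.3, 4.6).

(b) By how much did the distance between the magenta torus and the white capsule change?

+0.7

Before: roughly 3.0 units apart; after: 3.7. That's 0.7 units further apart.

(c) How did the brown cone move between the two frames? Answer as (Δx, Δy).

(1.3, 1.1)

The brown cone was at about (5.4, 1.3) and moved to about (6.7, 2.4).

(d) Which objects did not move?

the red cube and the white capsule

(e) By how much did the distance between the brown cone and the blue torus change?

-1.3

The distance was about 8.5 in the first image and 7.2 in the second, so they moved 1.3 units closer together.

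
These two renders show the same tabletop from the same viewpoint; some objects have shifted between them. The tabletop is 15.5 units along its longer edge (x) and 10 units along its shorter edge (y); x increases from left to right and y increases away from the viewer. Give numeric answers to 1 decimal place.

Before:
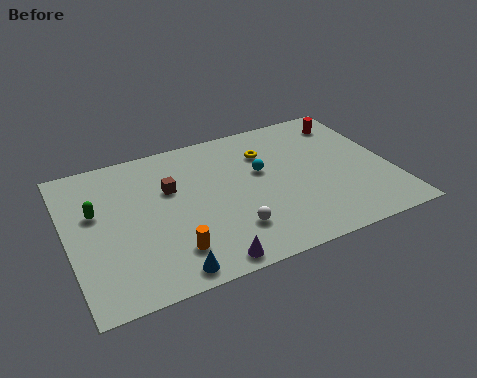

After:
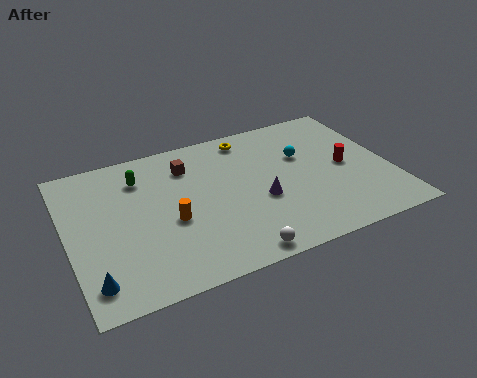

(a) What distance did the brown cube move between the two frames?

1.6

The brown cube was near (5.0, 6.4) before and (6.0, 7.7) after, so it travelled √(1.0² + 1.3²) ≈ 1.6 units.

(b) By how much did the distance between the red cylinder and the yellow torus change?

+1.4

They were about 4.3 units apart before and 5.7 after — 1.4 units further apart.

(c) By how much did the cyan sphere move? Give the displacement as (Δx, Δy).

(2.1, 0.4)

The cyan sphere was at about (9.4, 6.0) and moved to about (11.5, 6.4).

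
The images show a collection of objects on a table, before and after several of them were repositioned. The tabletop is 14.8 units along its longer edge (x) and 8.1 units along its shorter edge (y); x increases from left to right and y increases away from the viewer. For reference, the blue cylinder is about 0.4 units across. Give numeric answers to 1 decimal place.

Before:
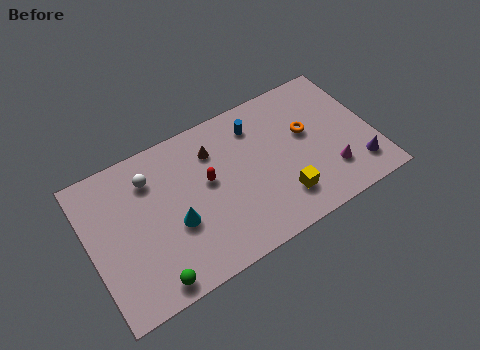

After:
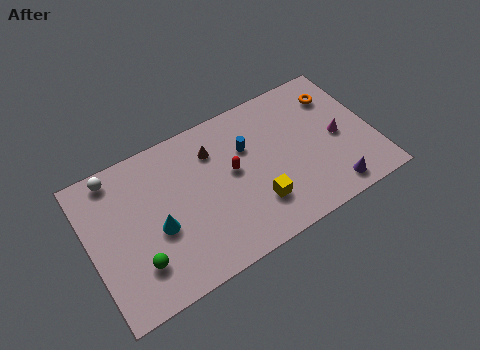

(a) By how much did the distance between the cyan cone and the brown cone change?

+0.5

They were about 3.8 units apart before and 4.3 after — 0.5 units further apart.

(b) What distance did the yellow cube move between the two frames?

1.3

From (9.7, 1.9) to (8.4, 2.2), the yellow cube covered √(1.3² + 0.3²) ≈ 1.3 units.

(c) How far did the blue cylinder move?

1.2

From (9.0, 6.4) to (8.4, 5.4), the blue cylinder covered √(0.6² + 1.0²) ≈ 1.2 units.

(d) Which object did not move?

the brown cone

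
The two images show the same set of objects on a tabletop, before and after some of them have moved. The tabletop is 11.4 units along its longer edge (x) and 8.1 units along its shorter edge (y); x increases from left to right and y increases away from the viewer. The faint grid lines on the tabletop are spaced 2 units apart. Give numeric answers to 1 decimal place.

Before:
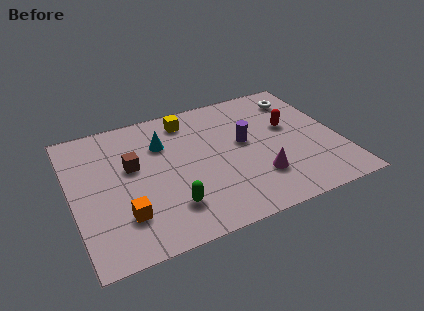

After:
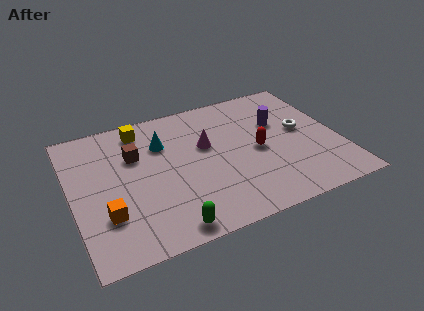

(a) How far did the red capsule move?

1.8

From (9.4, 4.8) to (7.9, 3.8), the red capsule covered √(1.5² + 1.0²) ≈ 1.8 units.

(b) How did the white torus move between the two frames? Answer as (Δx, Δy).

(-0.2, -2.1)

The white torus was at about (10.1, 6.5) and moved to about (9.9, 4.4).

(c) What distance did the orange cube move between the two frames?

0.8

From (2.0, 2.1) to (1.3, 2.4), the orange cube covered √(0.7² + 0.3²) ≈ 0.8 units.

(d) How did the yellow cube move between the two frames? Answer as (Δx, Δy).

(-2.0, 0.1)

The yellow cube was at about (5.2, 6.8) and moved to about (3.2, 6.9).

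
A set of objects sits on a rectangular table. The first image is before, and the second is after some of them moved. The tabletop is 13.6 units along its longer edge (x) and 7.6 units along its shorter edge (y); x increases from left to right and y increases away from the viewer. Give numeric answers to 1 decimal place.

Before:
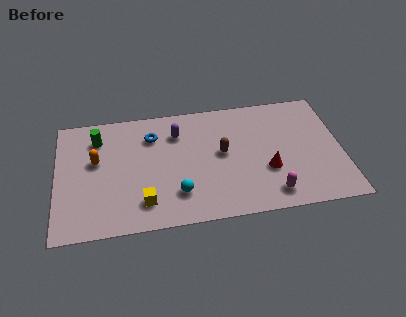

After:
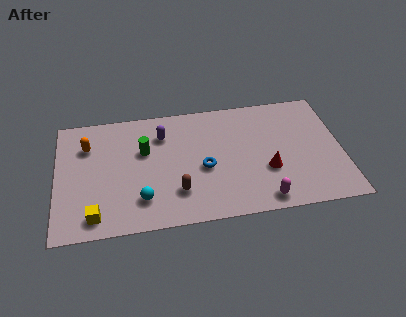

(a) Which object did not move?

the red cone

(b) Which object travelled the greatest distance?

the blue torus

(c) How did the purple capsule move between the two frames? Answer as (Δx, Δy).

(-0.7, 0.0)

The purple capsule started near (5.8, 5.7) and ended near (5.1, 5.7).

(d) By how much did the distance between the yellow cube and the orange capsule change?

+0.8

The distance was about 3.6 in the first image and 4.4 in the second, so they moved 0.8 units further apart.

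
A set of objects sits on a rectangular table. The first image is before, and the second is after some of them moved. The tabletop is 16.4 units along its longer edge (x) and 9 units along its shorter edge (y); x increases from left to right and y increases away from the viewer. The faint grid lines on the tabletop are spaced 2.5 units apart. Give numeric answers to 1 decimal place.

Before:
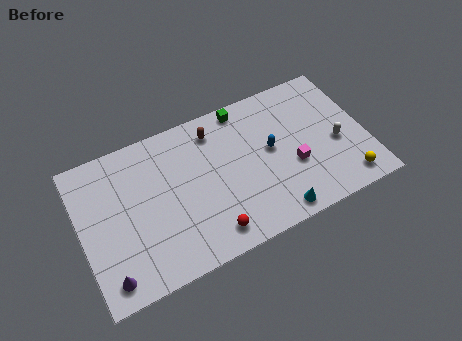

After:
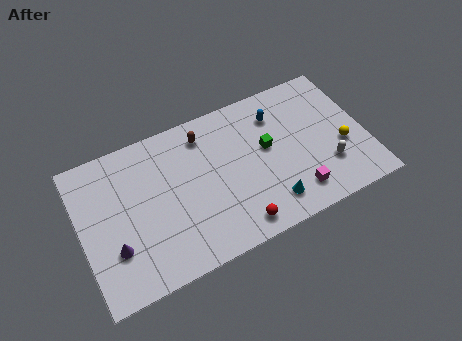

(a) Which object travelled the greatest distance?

the green cube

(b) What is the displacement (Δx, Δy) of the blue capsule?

(0.6, 2.0)

The blue capsule started near (11.0, 4.9) and ended near (11.6, 6.9).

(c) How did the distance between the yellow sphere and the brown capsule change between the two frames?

-0.7

They were about 9.2 units apart before and 8.5 after — 0.7 units closer together.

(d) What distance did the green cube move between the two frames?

3.2

The green cube was near (9.8, 8.1) before and (10.8, 5.1) after, so it travelled √(1.0² + 3.0²) ≈ 3.2 units.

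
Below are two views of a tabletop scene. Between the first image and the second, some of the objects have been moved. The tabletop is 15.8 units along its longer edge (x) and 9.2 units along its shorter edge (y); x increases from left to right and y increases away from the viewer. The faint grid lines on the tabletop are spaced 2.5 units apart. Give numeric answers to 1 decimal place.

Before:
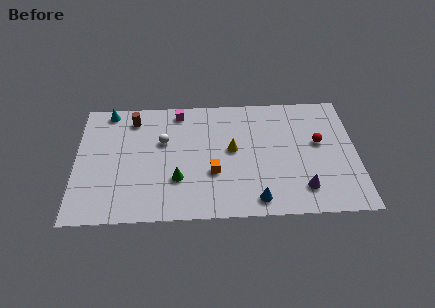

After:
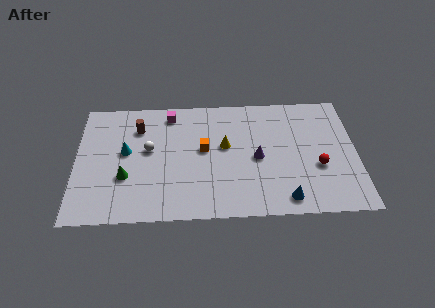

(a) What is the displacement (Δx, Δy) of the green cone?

(-2.9, 0.3)

The green cone started near (5.7, 2.9) and ended near (2.8, 3.2).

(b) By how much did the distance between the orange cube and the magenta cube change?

-1.8

They were about 5.2 units apart before and 3.4 after — 1.8 units closer together.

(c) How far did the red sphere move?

1.8

The red sphere was near (13.7, 5.3) before and (13.6, 3.5) after, so it travelled √(0.1² + 1.8²) ≈ 1.8 units.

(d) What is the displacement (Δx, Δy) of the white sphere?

(-0.8, -0.6)

The white sphere was at about (4.9, 5.8) and moved to about (4.1, 5.2).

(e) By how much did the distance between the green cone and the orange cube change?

+2.8

The distance was about 2.0 in the first image and 4.8 in the second, so they moved 2.8 units further apart.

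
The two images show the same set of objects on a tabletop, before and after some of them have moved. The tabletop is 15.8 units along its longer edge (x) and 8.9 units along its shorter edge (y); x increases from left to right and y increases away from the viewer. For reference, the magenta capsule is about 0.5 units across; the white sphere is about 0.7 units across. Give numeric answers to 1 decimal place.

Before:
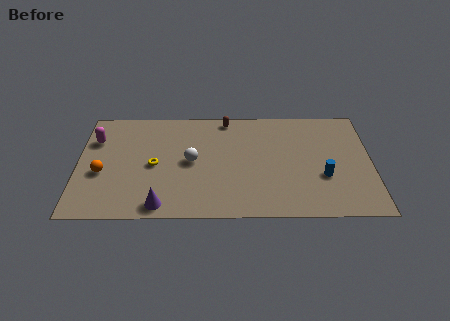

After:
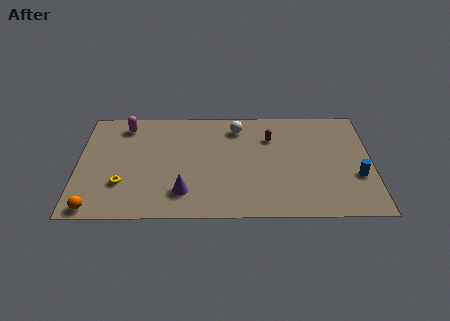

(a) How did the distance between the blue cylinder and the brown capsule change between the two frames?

-1.5

The distance was about 7.1 in the first image and 5.6 in the second, so they moved 1.5 units closer together.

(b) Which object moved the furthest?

the white sphere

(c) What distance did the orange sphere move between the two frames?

2.8

The orange sphere moved from about (1.3, 3.6) to (1.0, 0.8), a distance of √(0.3² + 2.8²) ≈ 2.8.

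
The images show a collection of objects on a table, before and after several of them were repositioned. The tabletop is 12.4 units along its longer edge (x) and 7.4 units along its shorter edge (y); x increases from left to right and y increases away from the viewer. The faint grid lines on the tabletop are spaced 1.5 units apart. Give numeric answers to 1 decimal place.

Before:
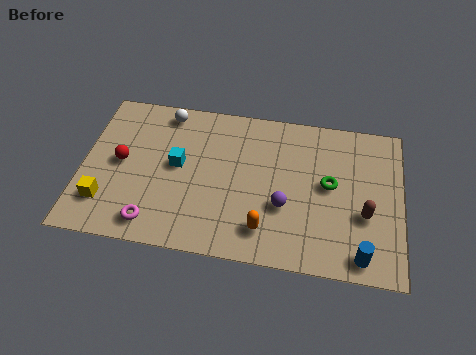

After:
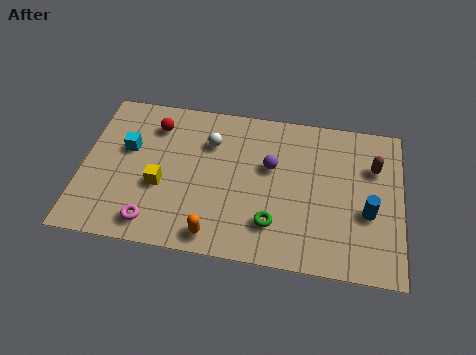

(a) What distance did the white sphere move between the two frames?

2.2

The white sphere moved from about (3.1, 6.5) to (4.9, 5.3), a distance of √(1.8² + 1.2²) ≈ 2.2.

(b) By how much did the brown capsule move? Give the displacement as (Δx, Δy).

(0.3, 2.3)

The brown capsule started near (11.0, 2.8) and ended near (11.3, 5.1).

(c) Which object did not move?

the magenta torus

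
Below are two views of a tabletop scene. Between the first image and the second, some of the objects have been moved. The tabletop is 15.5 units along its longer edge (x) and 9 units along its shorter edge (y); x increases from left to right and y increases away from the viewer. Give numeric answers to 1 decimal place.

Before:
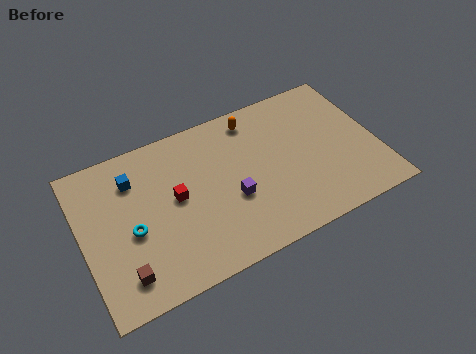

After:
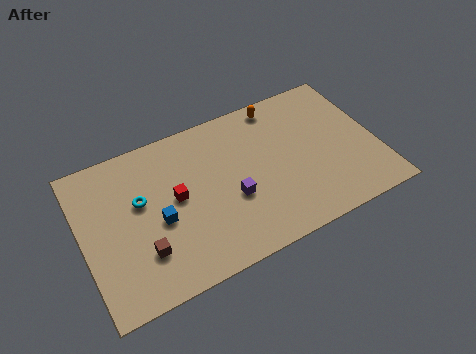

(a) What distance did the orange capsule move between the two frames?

1.4

The orange capsule moved from about (9.4, 7.7) to (10.8, 8.0), a distance of √(1.4² + 0.3²) ≈ 1.4.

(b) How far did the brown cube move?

1.4

The brown cube was near (1.8, 1.7) before and (2.9, 2.5) after, so it travelled √(1.1² + 0.8²) ≈ 1.4 units.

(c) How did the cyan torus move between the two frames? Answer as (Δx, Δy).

(0.6, 1.5)

From the two frames, the cyan torus sits at roughly (2.5, 3.9) before and (3.1, 5.4) after.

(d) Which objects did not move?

the purple cube and the red cube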